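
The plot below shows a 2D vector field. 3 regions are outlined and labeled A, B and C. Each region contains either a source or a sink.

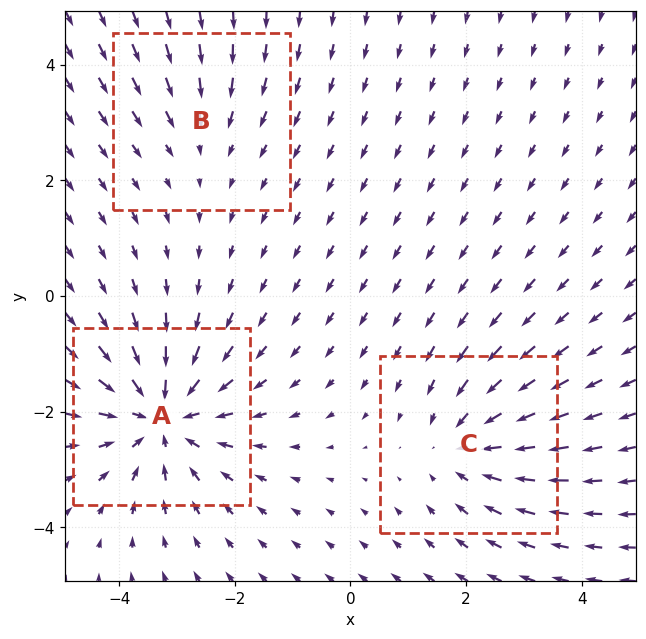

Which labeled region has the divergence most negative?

A

Divergence at each region's feature centre — A: about -5, B: about -2, C: about -3. Region A is most negative.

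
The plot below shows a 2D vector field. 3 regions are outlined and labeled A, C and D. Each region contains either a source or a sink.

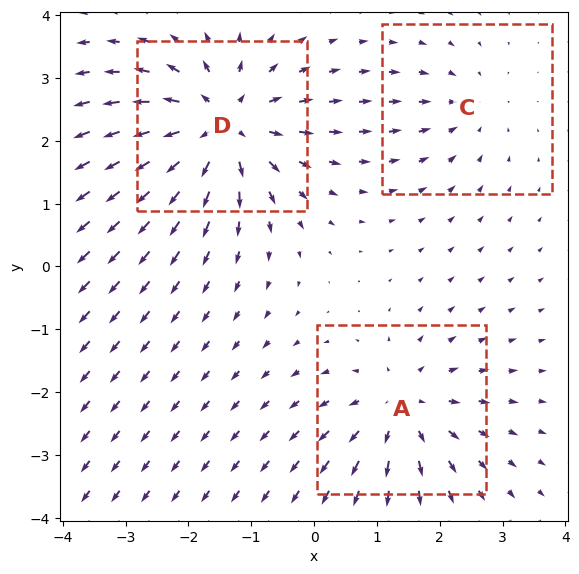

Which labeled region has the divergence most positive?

D

Divergence at each region's feature centre — A: about +4, C: about -2, D: about +5. Region D is most positive.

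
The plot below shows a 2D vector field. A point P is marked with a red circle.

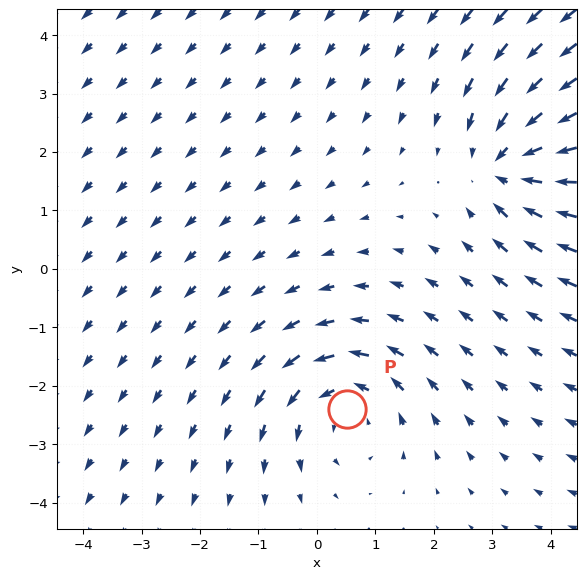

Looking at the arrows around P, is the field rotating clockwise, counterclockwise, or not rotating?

counterclockwise

Near P at (0.5, -2.4) the arrows circulate counterclockwise. The curl (z-component) there is about +3; positive curl means counterclockwise rotation.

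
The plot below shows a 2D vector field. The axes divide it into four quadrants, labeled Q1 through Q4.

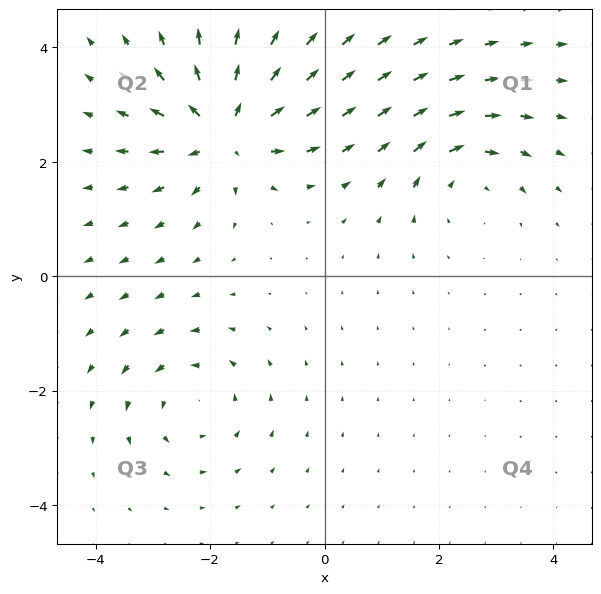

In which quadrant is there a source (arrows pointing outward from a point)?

The source sits at approximately (-1.7, 2.6), which lies in quadrant Q2. The divergence there is about +6, positive as expected for a source.

Q2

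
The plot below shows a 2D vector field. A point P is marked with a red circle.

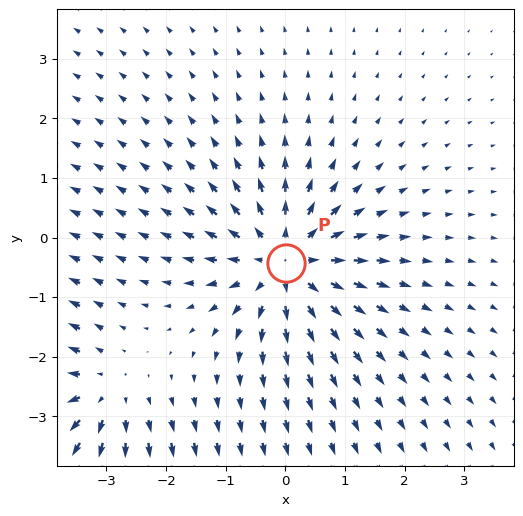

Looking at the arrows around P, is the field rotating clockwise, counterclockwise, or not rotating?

not rotating

Near P at (0.0, -0.4) the arrows show no circulation. The curl there is ≈0.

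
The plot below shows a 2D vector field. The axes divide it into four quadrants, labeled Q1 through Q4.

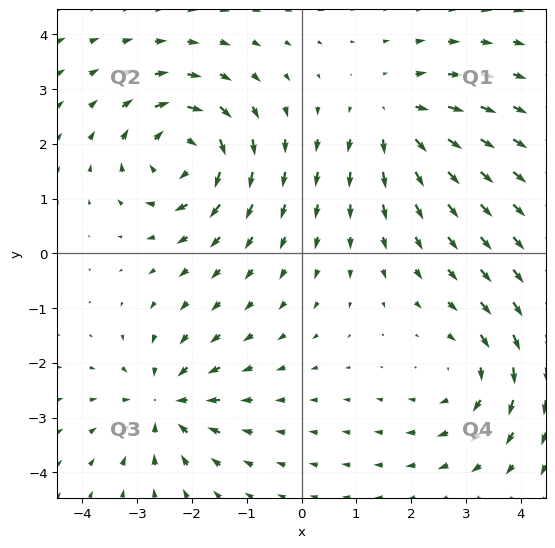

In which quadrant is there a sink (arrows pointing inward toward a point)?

Q3

The sink sits at approximately (-2.5, -2.7), which lies in quadrant Q3. The divergence there is about -4, negative as expected for a sink.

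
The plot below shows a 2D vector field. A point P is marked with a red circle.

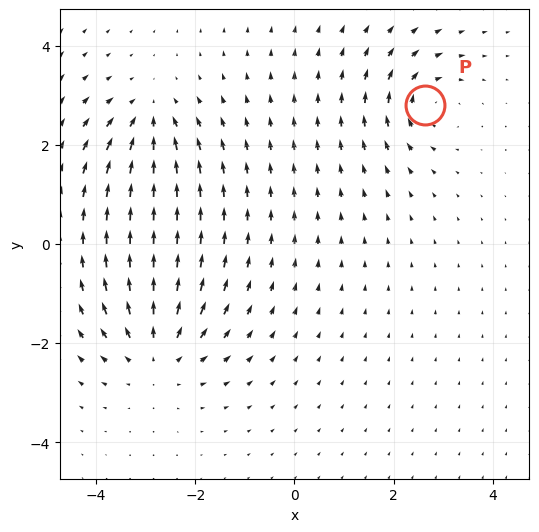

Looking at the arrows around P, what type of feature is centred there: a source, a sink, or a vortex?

At P (2.6, 2.8) the arrows circulate clockwise. Divergence ≈0, curl about -4 — near-zero divergence with nonzero curl is a vortex.

vortex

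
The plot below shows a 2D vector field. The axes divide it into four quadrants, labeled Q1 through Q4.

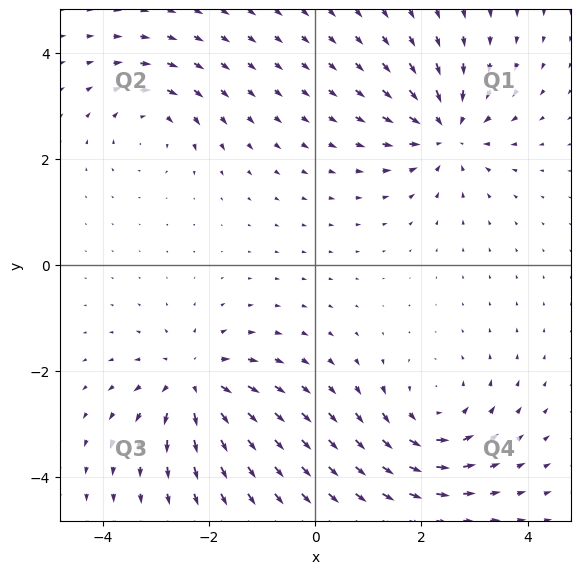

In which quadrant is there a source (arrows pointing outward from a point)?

The source sits at approximately (-2.3, -2.2), which lies in quadrant Q3. The divergence there is about +6, positive as expected for a source.

Q3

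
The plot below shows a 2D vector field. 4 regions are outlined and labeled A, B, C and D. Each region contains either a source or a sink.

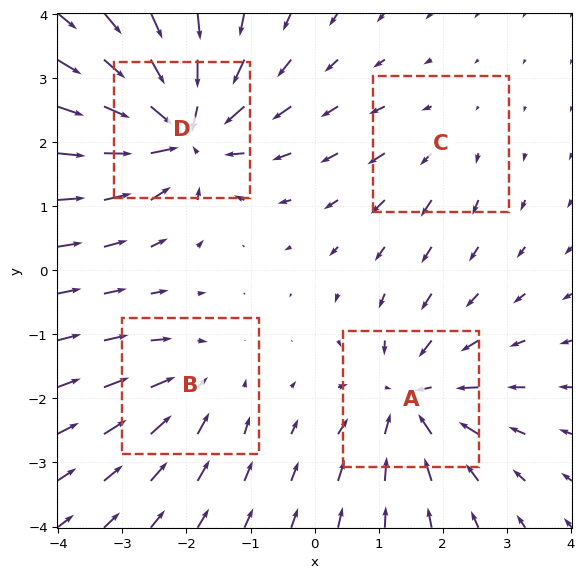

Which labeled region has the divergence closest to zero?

C

Divergence at each region's feature centre — A: about -6, B: about -4, C: about +2, D: about -8. Region C is closest to zero.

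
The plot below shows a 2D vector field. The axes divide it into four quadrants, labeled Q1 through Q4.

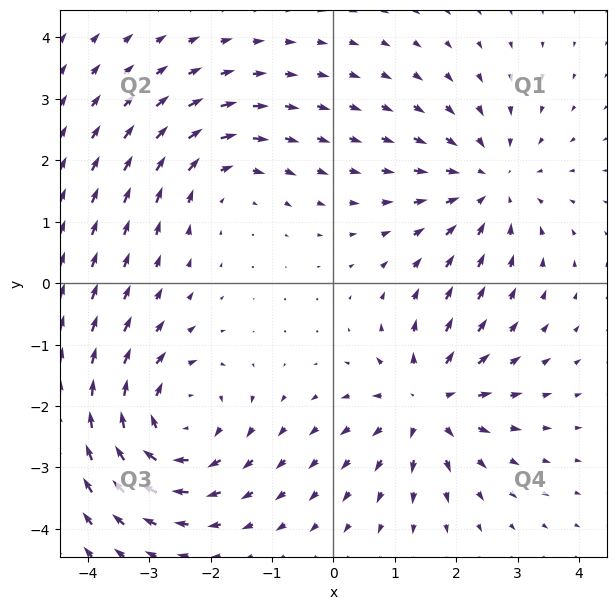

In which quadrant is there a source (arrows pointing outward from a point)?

The source sits at approximately (1.5, -1.9), which lies in quadrant Q4. The divergence there is about +4, positive as expected for a source.

Q4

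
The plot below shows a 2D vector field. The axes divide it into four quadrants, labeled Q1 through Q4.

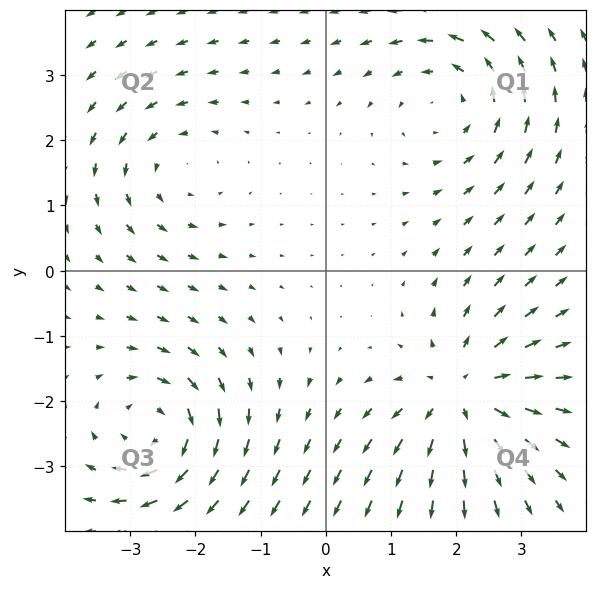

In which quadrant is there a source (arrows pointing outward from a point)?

Q4

The source sits at approximately (2.1, -1.9), which lies in quadrant Q4. The divergence there is about +5, positive as expected for a source.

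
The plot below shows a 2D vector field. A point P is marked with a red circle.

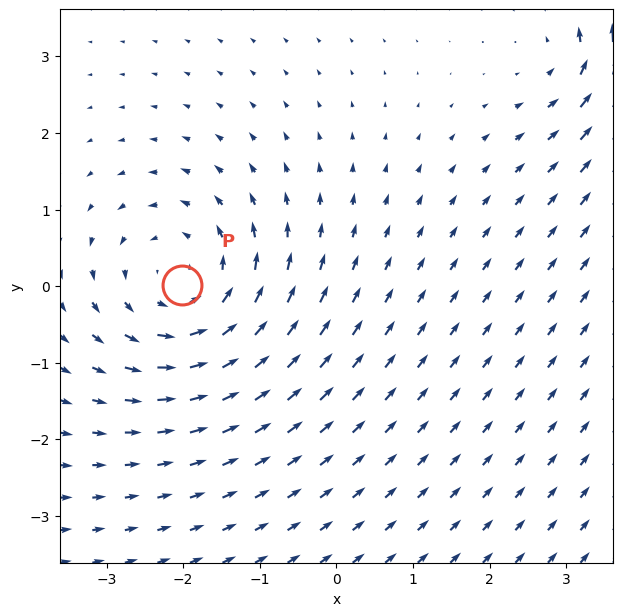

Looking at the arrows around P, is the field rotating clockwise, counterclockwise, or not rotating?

counterclockwise

Near P at (-2.0, 0.0) the arrows circulate counterclockwise. The curl (z-component) there is about +4; positive curl means counterclockwise rotation.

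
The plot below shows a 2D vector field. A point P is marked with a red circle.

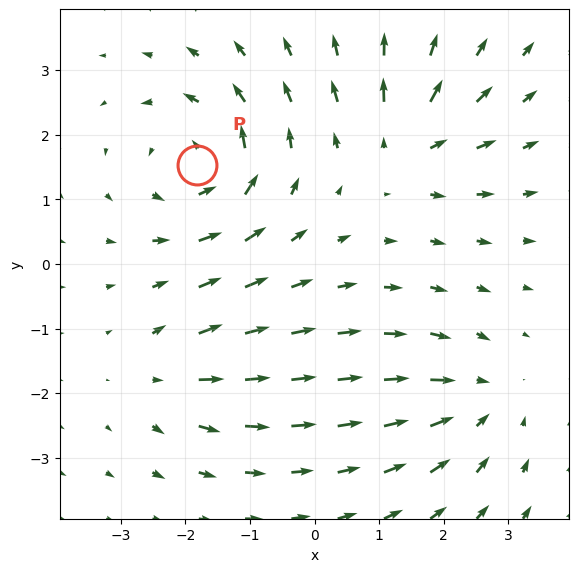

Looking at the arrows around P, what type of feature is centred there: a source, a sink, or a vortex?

At P (-1.8, 1.5) the arrows circulate counterclockwise. Divergence ≈0, curl about +5 — near-zero divergence with nonzero curl is a vortex.

vortex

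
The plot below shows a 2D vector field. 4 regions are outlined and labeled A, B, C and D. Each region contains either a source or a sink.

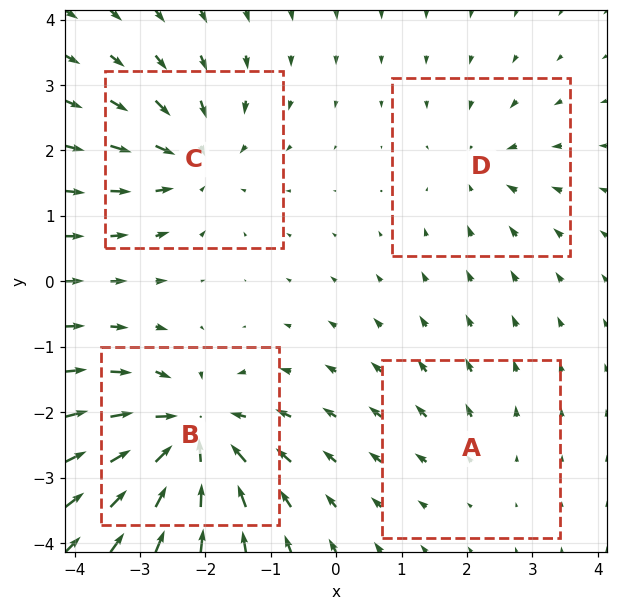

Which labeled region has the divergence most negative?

B

Divergence at each region's feature centre — A: about +2, B: about -8, C: about -5, D: about -4. Region B is most negative.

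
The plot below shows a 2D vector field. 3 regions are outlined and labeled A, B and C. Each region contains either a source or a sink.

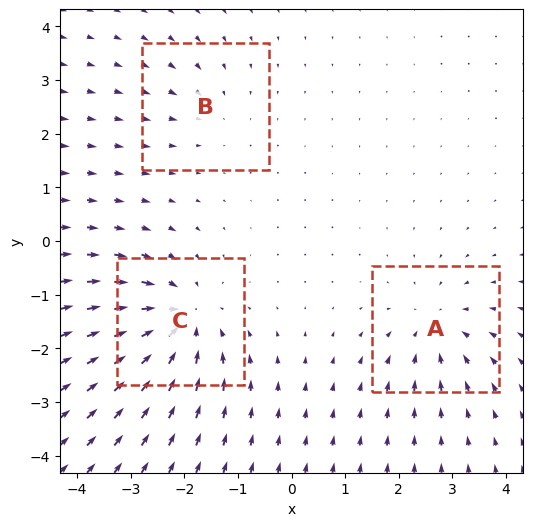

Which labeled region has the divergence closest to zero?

Divergence at each region's feature centre — A: about -4, B: about -2, C: about -6. Region B is closest to zero.

B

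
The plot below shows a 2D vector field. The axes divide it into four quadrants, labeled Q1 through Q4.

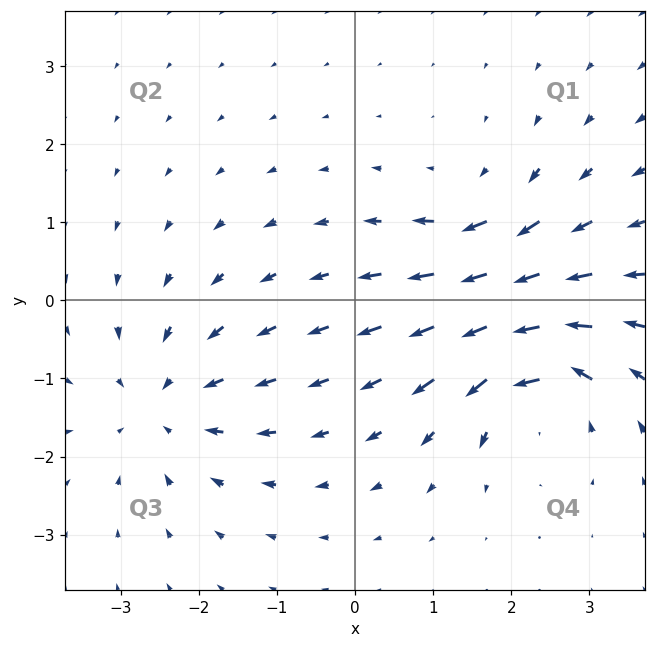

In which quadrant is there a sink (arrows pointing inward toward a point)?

The sink sits at approximately (-2.4, -1.3), which lies in quadrant Q3. The divergence there is about -4, negative as expected for a sink.

Q3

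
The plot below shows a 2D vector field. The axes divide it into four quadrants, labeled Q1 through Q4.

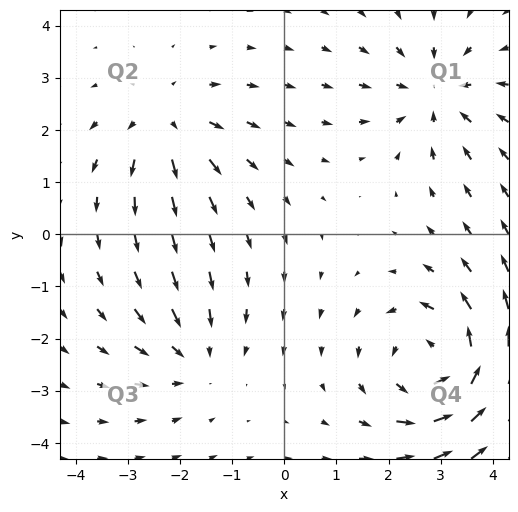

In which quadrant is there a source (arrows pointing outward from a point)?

The source sits at approximately (-2.3, 2.1), which lies in quadrant Q2. The divergence there is about +3, positive as expected for a source.

Q2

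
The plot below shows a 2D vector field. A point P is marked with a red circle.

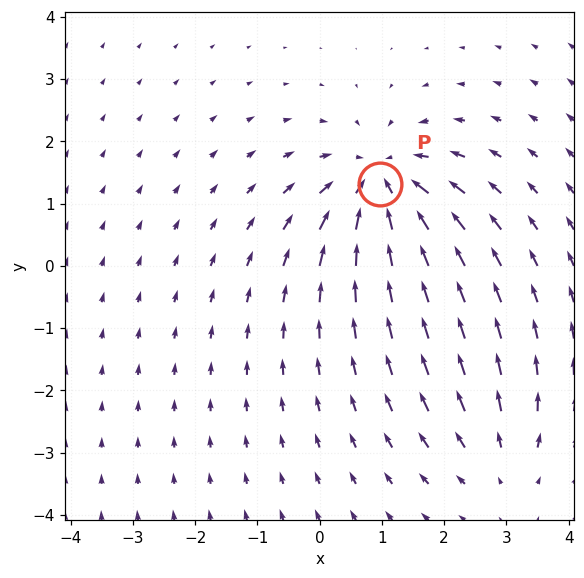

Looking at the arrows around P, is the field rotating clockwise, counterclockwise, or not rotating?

not rotating

Near P at (1.0, 1.3) the arrows show no circulation. The curl there is ≈0.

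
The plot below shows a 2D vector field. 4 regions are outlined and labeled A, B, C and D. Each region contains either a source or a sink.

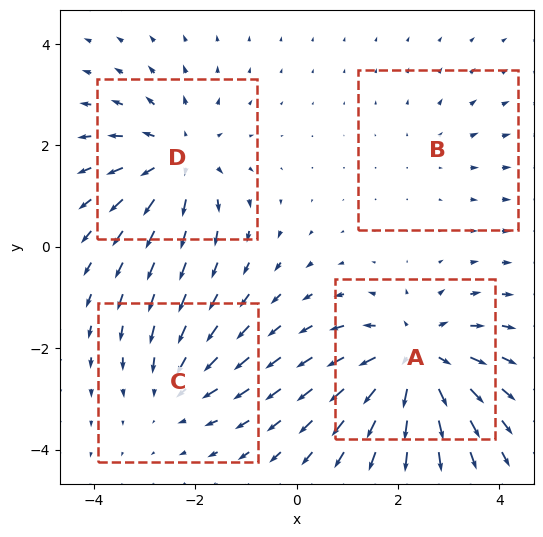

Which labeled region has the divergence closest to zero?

Divergence at each region's feature centre — A: about +6, B: about +2, C: about -3, D: about +5. Region B is closest to zero.

B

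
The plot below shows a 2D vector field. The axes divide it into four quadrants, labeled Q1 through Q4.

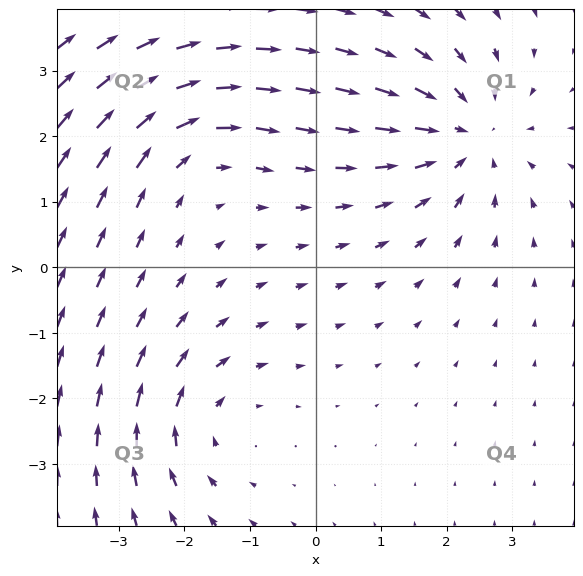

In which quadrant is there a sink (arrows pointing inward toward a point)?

Q1

The sink sits at approximately (2.3, 2.0), which lies in quadrant Q1. The divergence there is about -4, negative as expected for a sink.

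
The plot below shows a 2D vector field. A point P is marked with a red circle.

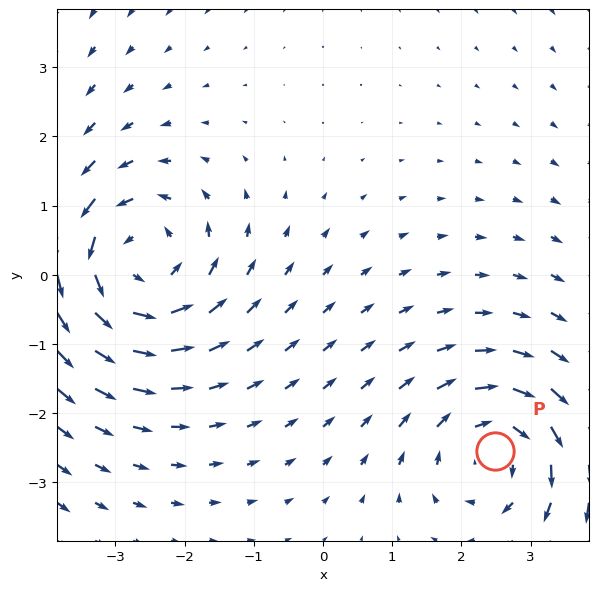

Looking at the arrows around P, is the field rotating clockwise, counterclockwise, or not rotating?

Near P at (2.5, -2.5) the arrows circulate clockwise. The curl (z-component) there is about -3; negative curl means clockwise rotation.

clockwise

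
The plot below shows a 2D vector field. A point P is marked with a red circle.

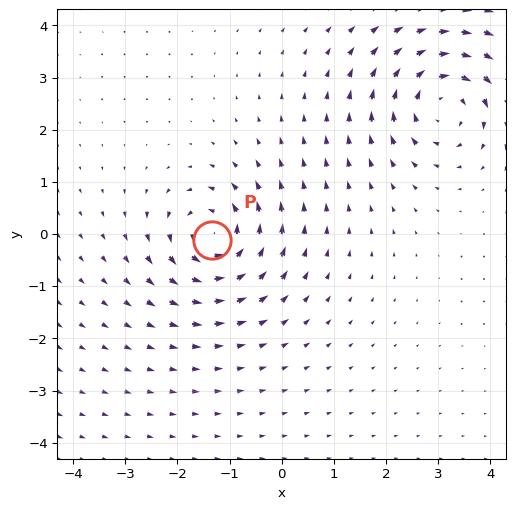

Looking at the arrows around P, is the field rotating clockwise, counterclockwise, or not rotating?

Near P at (-1.3, -0.1) the arrows circulate counterclockwise. The curl (z-component) there is about +5; positive curl means counterclockwise rotation.

counterclockwise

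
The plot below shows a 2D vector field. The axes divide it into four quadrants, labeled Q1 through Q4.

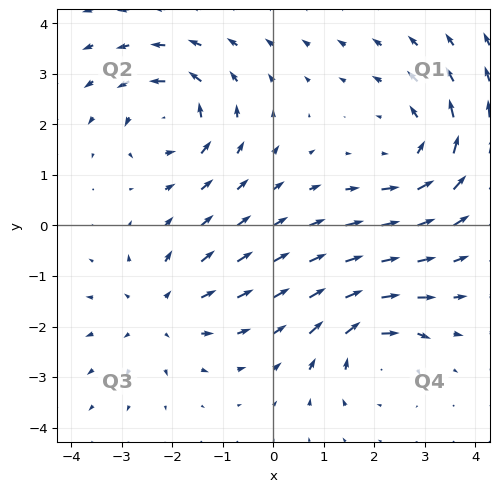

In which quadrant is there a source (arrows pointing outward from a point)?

The source sits at approximately (-2.2, -1.7), which lies in quadrant Q3. The divergence there is about +4, positive as expected for a source.

Q3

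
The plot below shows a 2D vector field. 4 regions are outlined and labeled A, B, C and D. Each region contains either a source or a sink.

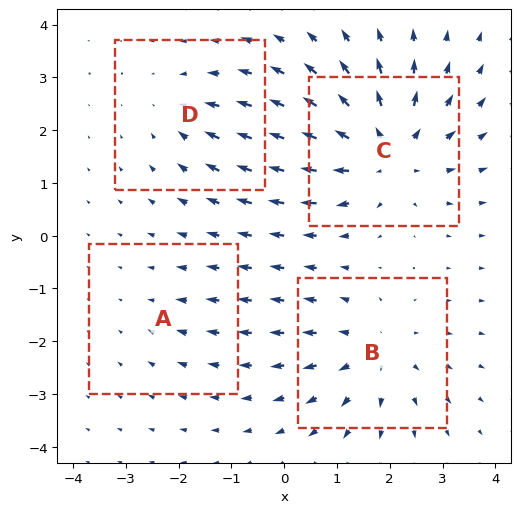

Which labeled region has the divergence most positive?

Divergence at each region's feature centre — A: about -2, B: about +4, C: about +6, D: about -3. Region C is most positive.

C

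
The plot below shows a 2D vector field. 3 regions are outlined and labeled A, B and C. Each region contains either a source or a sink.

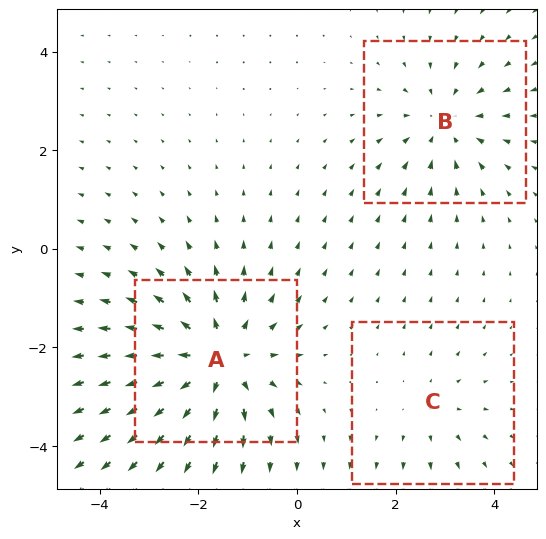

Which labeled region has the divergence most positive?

A

Divergence at each region's feature centre — A: about +5, B: about -3, C: about +2. Region A is most positive.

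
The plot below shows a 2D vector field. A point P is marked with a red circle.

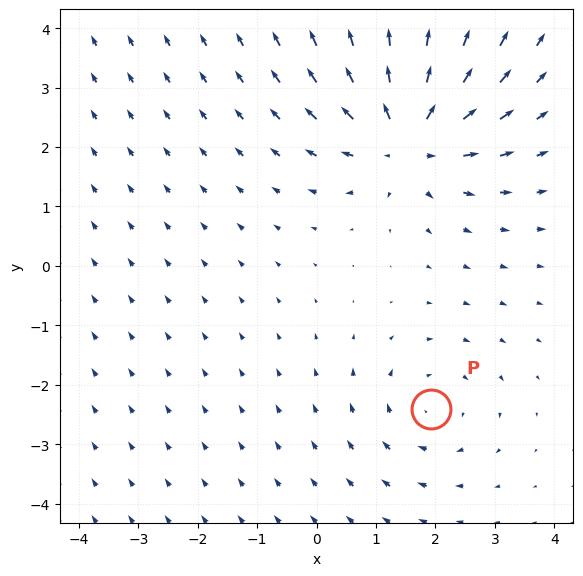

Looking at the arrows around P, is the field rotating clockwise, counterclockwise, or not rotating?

Near P at (1.9, -2.4) the arrows circulate clockwise. The curl (z-component) there is about -3; negative curl means clockwise rotation.

clockwise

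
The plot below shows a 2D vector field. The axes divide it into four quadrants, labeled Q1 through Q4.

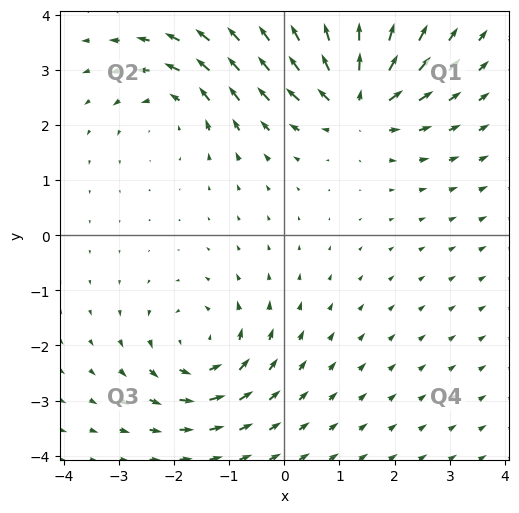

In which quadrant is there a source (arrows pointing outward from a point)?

Q1

The source sits at approximately (1.3, 2.4), which lies in quadrant Q1. The divergence there is about +7, positive as expected for a source.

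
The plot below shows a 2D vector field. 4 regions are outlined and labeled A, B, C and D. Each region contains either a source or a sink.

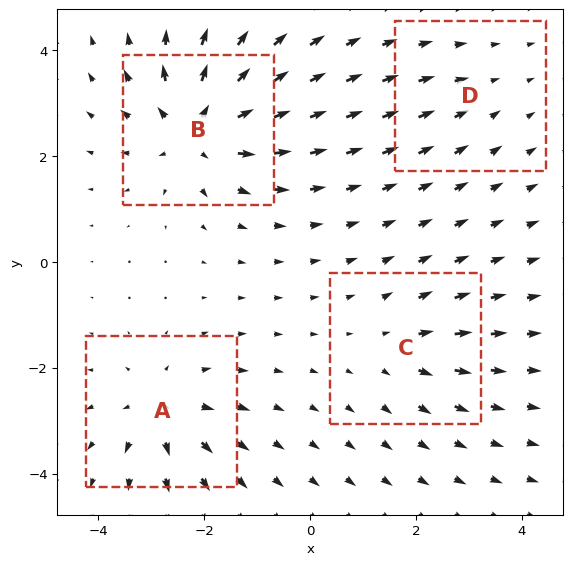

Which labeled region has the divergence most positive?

B

Divergence at each region's feature centre — A: about +5, B: about +8, C: about +3, D: about -2. Region B is most positive.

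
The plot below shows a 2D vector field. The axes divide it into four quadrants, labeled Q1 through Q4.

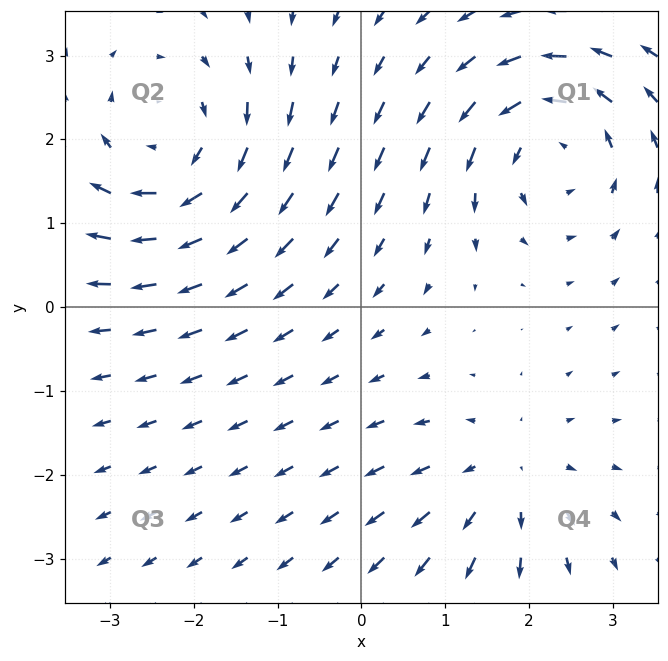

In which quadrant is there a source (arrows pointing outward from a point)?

Q4

The source sits at approximately (1.7, -2.0), which lies in quadrant Q4. The divergence there is about +3, positive as expected for a source.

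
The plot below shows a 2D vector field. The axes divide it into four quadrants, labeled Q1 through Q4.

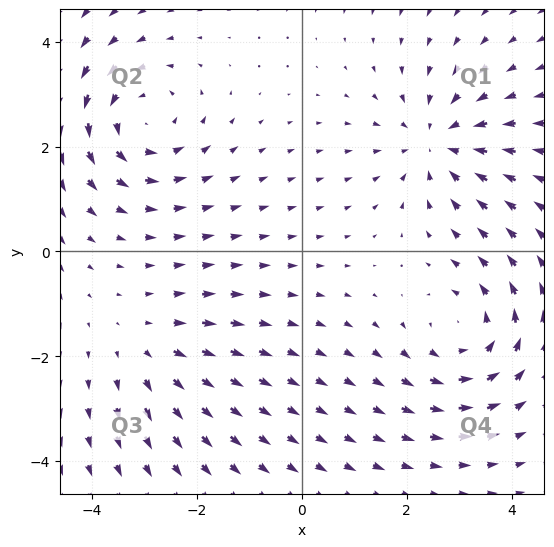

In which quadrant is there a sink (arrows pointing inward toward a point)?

The sink sits at approximately (2.6, 2.1), which lies in quadrant Q1. The divergence there is about -4, negative as expected for a sink.

Q1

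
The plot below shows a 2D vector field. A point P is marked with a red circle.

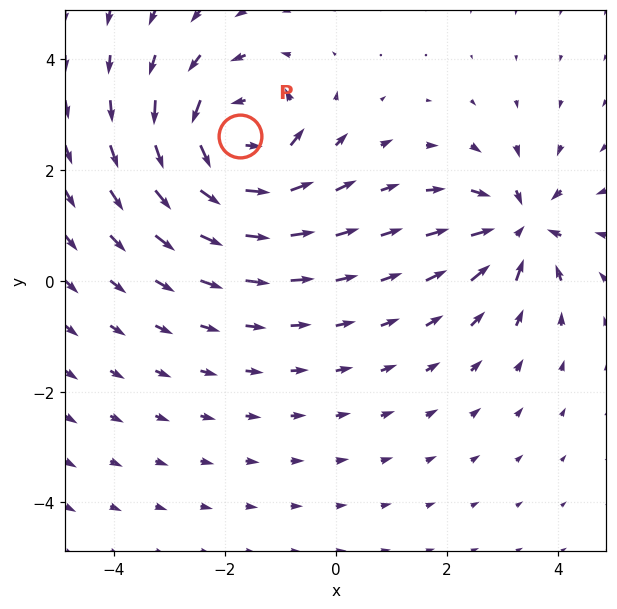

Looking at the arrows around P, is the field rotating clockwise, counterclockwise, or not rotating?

counterclockwise

Near P at (-1.7, 2.6) the arrows circulate counterclockwise. The curl (z-component) there is about +5; positive curl means counterclockwise rotation.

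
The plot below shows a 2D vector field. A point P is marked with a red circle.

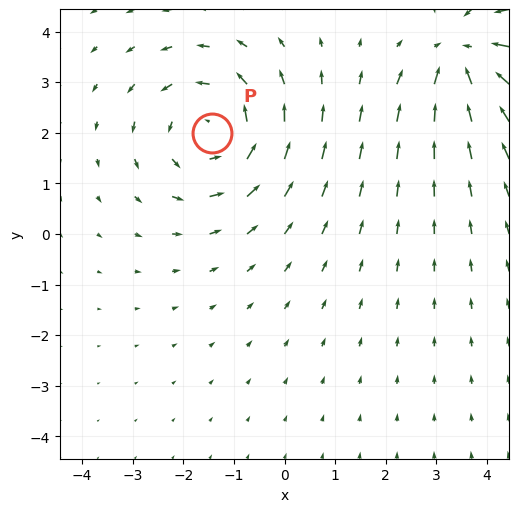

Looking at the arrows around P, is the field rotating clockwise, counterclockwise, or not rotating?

Near P at (-1.4, 2.0) the arrows circulate counterclockwise. The curl (z-component) there is about +3; positive curl means counterclockwise rotation.

counterclockwise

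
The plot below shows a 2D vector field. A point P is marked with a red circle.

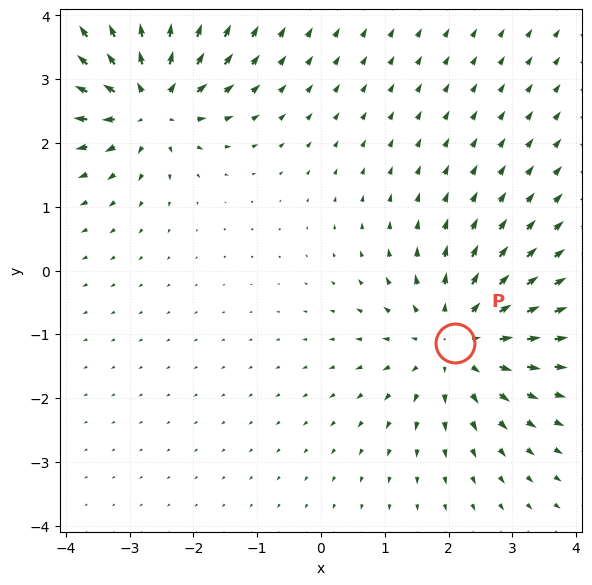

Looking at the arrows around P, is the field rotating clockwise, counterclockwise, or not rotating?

Near P at (2.1, -1.1) the arrows show no circulation. The curl there is ≈0.

not rotating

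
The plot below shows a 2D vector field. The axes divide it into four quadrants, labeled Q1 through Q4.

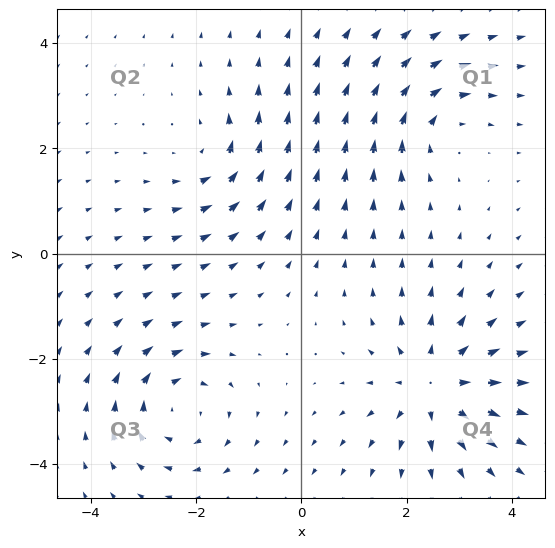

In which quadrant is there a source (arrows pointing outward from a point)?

Q4

The source sits at approximately (2.5, -2.5), which lies in quadrant Q4. The divergence there is about +5, positive as expected for a source.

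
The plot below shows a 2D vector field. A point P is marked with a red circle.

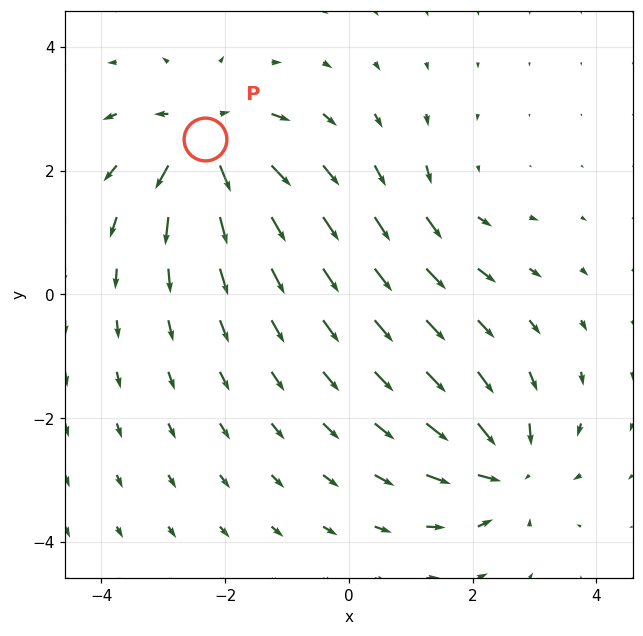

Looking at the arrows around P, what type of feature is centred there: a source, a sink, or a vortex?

source

At P (-2.3, 2.5) the arrows spread outward. Divergence about +6, curl ≈0 — positive divergence with near-zero curl is a source.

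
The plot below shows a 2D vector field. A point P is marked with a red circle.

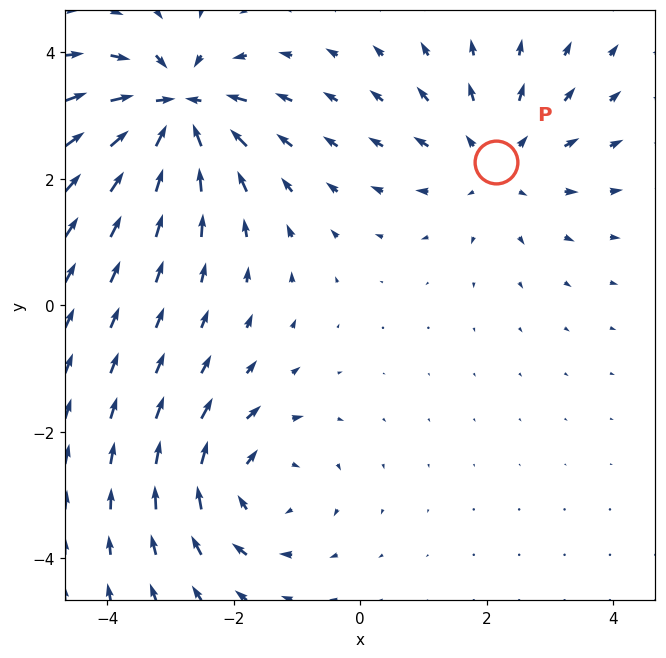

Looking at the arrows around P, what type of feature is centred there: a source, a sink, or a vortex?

source

At P (2.1, 2.3) the arrows spread outward. Divergence about +3, curl ≈0 — positive divergence with near-zero curl is a source.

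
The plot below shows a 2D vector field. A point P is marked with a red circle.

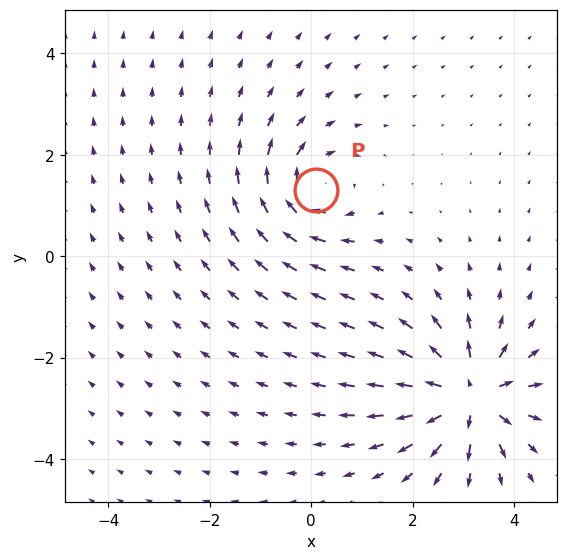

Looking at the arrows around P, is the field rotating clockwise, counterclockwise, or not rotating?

clockwise

Near P at (0.1, 1.3) the arrows circulate clockwise. The curl (z-component) there is about -5; negative curl means clockwise rotation.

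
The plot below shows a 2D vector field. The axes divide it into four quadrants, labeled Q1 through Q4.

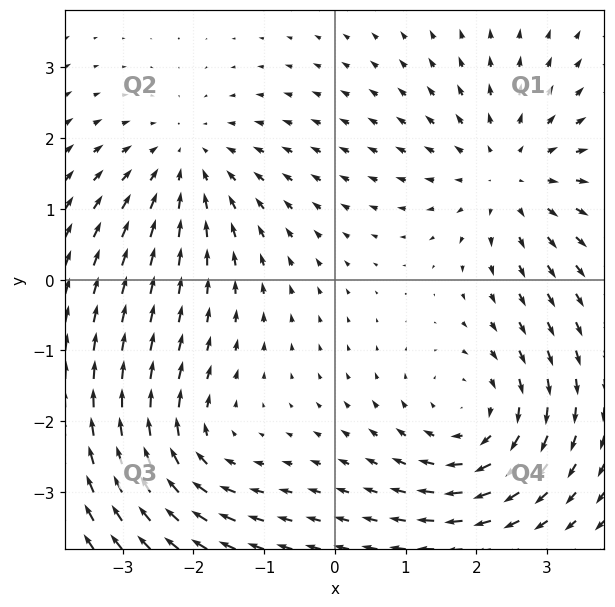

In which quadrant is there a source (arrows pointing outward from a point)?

The source sits at approximately (2.5, 1.5), which lies in quadrant Q1. The divergence there is about +4, positive as expected for a source.

Q1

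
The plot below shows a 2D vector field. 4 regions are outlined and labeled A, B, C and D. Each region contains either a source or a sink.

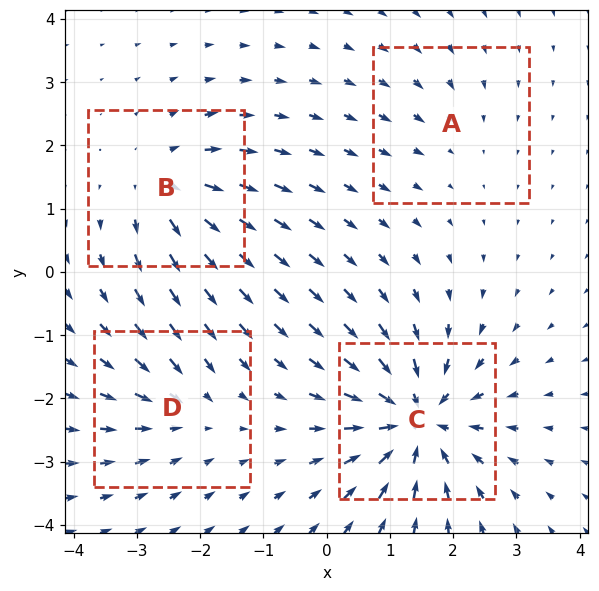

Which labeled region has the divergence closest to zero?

A

Divergence at each region's feature centre — A: about -2, B: about +5, C: about -8, D: about -3. Region A is closest to zero.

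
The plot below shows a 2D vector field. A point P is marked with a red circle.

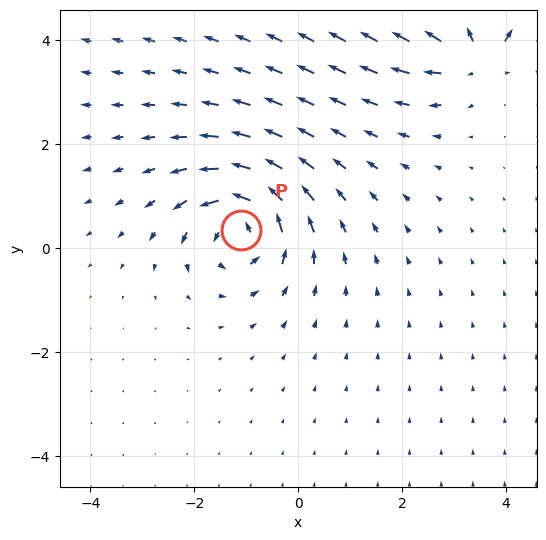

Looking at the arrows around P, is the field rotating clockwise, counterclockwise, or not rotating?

Near P at (-1.1, 0.3) the arrows circulate counterclockwise. The curl (z-component) there is about +7; positive curl means counterclockwise rotation.

counterclockwise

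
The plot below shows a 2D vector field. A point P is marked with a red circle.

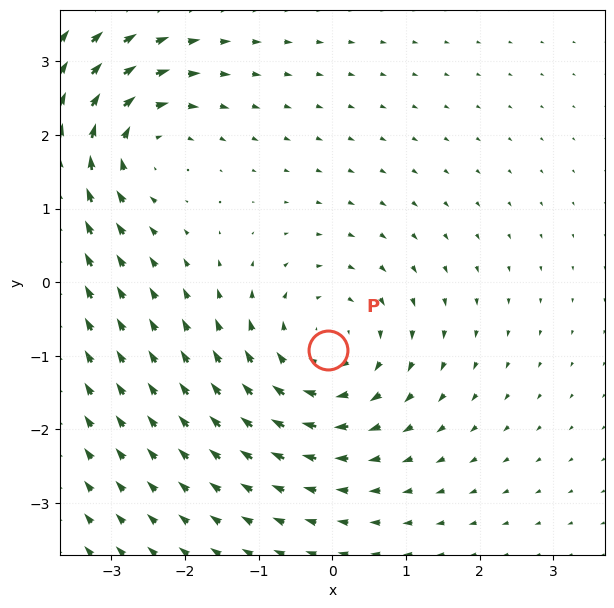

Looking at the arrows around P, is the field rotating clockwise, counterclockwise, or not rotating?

clockwise

Near P at (-0.1, -0.9) the arrows circulate clockwise. The curl (z-component) there is about -3; negative curl means clockwise rotation.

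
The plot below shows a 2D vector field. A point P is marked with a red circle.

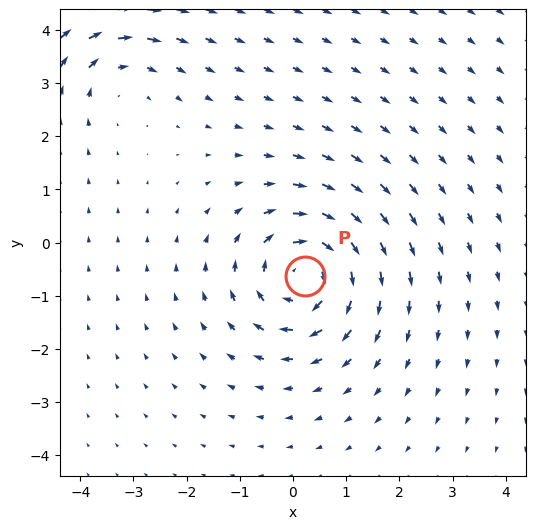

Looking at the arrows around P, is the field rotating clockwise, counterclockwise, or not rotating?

Near P at (0.2, -0.6) the arrows circulate clockwise. The curl (z-component) there is about -5; negative curl means clockwise rotation.

clockwise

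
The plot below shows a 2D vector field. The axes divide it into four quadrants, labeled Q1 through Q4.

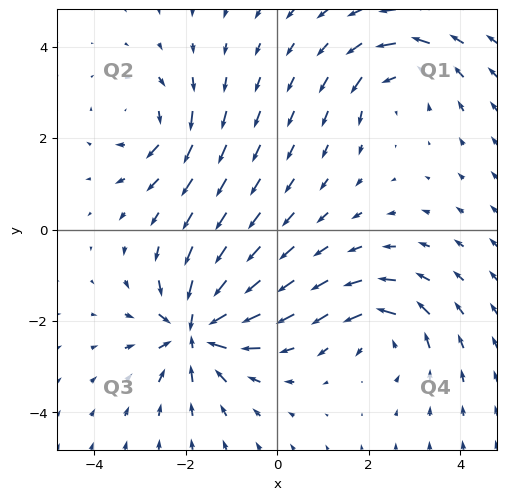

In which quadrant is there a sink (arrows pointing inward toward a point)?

Q3

The sink sits at approximately (-1.8, -2.2), which lies in quadrant Q3. The divergence there is about -6, negative as expected for a sink.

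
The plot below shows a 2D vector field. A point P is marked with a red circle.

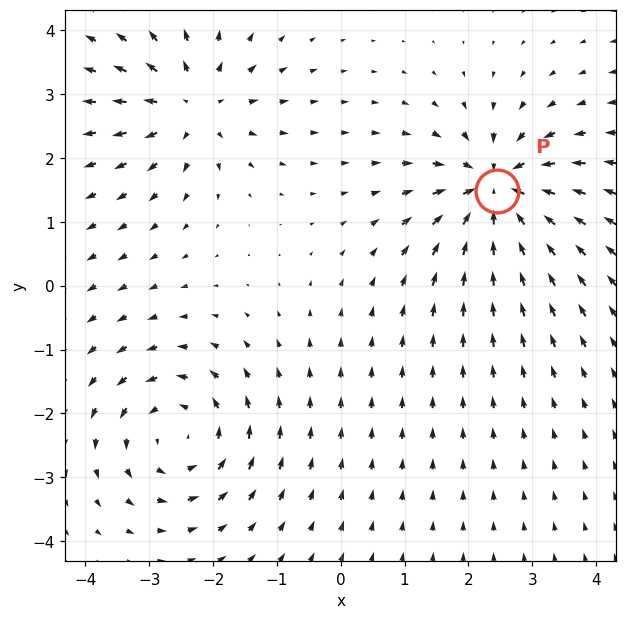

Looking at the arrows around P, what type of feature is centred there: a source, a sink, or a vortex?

At P (2.4, 1.5) the arrows converge inward. Divergence about -7, curl ≈0 — negative divergence with near-zero curl is a sink.

sink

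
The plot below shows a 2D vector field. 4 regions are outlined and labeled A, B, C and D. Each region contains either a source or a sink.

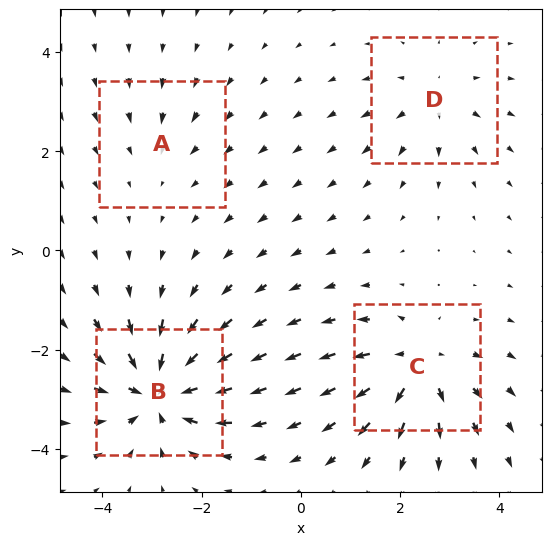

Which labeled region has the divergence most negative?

Divergence at each region's feature centre — A: about -2, B: about -7, C: about +5, D: about +3. Region B is most negative.

B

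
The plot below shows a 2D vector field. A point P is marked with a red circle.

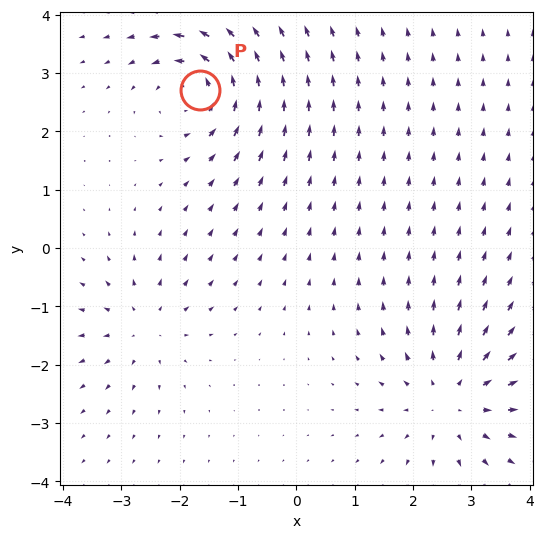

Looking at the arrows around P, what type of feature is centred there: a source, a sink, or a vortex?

At P (-1.7, 2.7) the arrows circulate counterclockwise. Divergence ≈0, curl about +6 — near-zero divergence with nonzero curl is a vortex.

vortex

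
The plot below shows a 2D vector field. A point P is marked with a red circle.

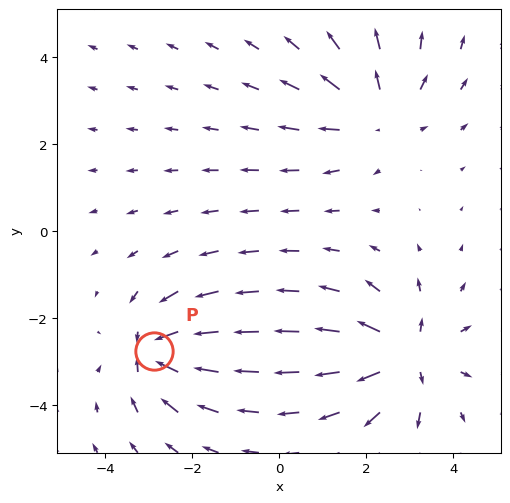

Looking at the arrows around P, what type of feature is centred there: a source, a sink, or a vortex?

sink

At P (-2.9, -2.8) the arrows converge inward. Divergence about -6, curl ≈0 — negative divergence with near-zero curl is a sink.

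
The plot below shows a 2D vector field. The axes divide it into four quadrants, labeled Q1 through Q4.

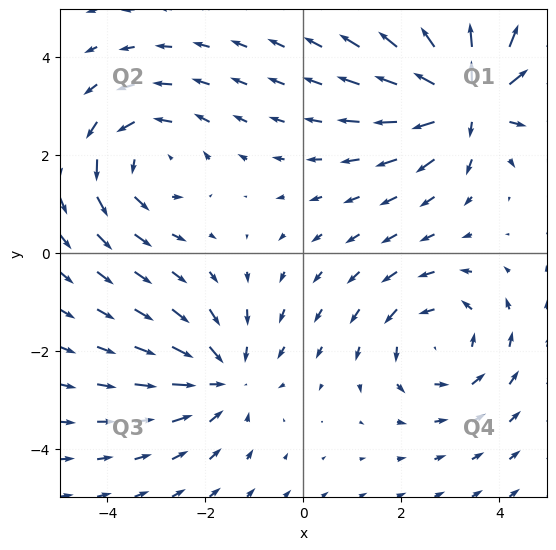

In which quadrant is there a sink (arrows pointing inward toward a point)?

The sink sits at approximately (-1.6, -2.5), which lies in quadrant Q3. The divergence there is about -3, negative as expected for a sink.

Q3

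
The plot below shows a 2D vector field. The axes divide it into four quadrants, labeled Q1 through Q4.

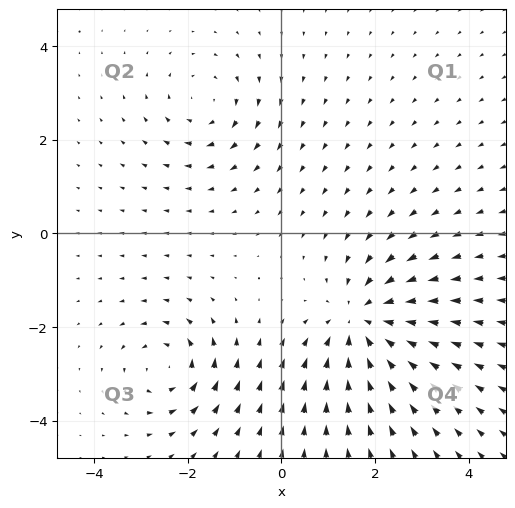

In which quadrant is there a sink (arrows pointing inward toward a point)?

The sink sits at approximately (1.8, -1.9), which lies in quadrant Q4. The divergence there is about -4, negative as expected for a sink.

Q4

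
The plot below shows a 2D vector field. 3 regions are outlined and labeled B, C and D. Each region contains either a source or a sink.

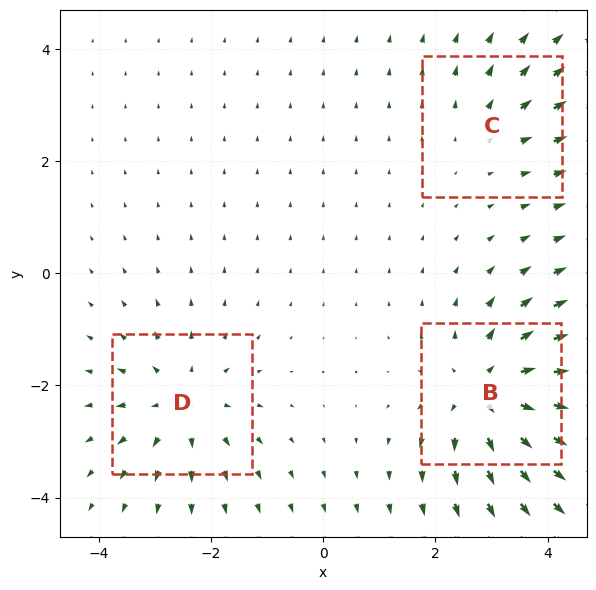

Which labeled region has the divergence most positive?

Divergence at each region's feature centre — B: about +5, C: about +2, D: about +3. Region B is most positive.

B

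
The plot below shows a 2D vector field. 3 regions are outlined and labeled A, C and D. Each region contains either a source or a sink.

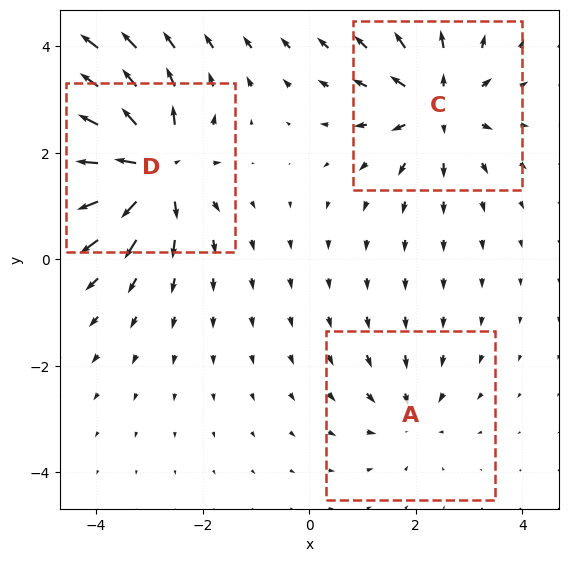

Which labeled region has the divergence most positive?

D

Divergence at each region's feature centre — A: about -2, C: about +4, D: about +6. Region D is most positive.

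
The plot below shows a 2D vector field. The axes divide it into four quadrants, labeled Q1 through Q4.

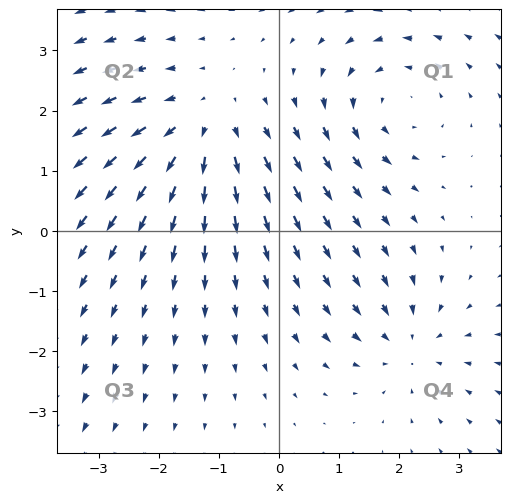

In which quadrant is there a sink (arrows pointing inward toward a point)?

Q4

The sink sits at approximately (2.2, -1.9), which lies in quadrant Q4. The divergence there is about -3, negative as expected for a sink.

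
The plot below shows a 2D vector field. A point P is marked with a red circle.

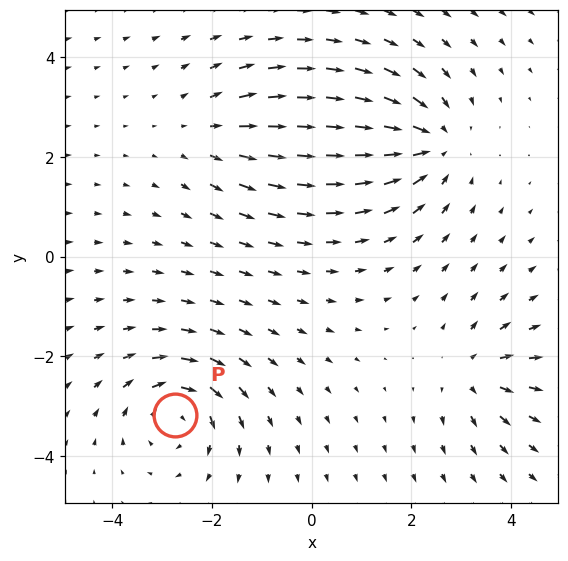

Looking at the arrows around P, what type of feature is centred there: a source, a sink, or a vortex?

At P (-2.7, -3.2) the arrows circulate clockwise. Divergence ≈0, curl about -5 — near-zero divergence with nonzero curl is a vortex.

vortex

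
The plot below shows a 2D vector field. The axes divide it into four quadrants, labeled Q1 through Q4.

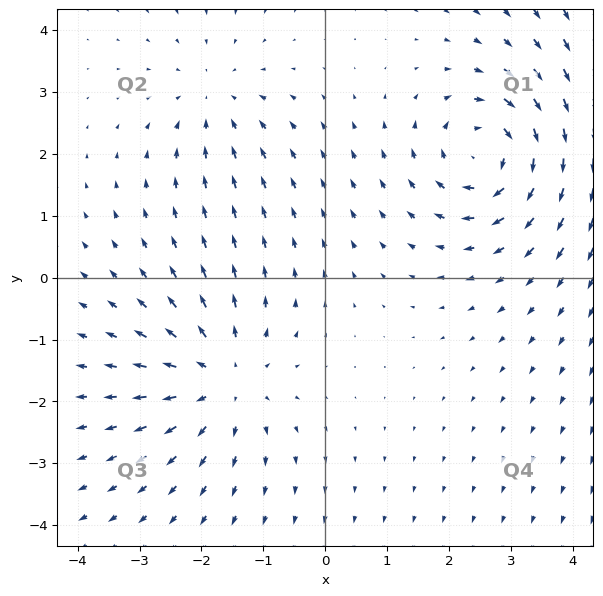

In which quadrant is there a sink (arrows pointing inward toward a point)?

Q2

The sink sits at approximately (-1.8, 2.9), which lies in quadrant Q2. The divergence there is about -3, negative as expected for a sink.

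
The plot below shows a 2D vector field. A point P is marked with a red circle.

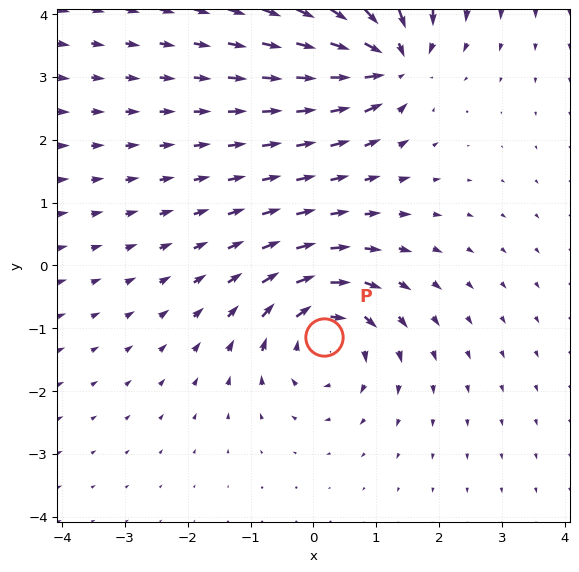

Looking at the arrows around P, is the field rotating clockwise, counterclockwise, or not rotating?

clockwise

Near P at (0.2, -1.1) the arrows circulate clockwise. The curl (z-component) there is about -5; negative curl means clockwise rotation.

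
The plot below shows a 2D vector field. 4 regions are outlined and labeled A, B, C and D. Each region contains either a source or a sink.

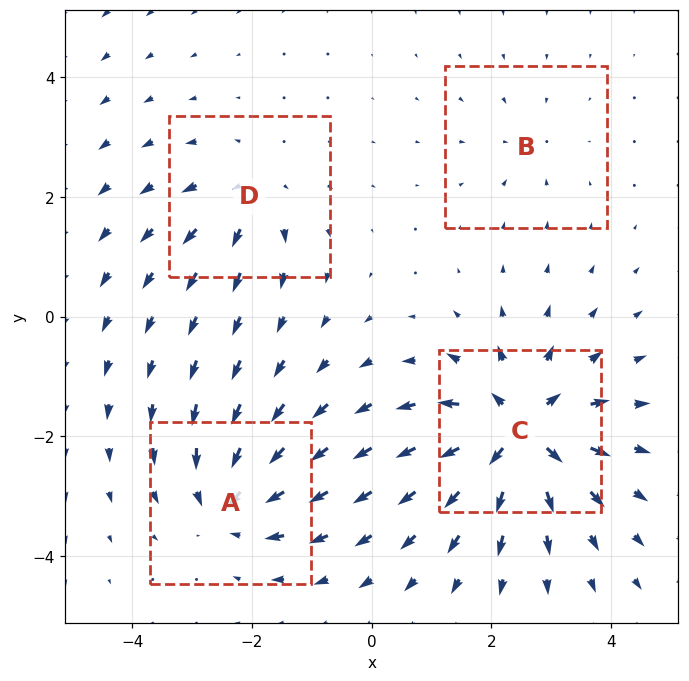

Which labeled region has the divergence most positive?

Divergence at each region's feature centre — A: about -6, B: about -2, C: about +9, D: about +4. Region C is most positive.

C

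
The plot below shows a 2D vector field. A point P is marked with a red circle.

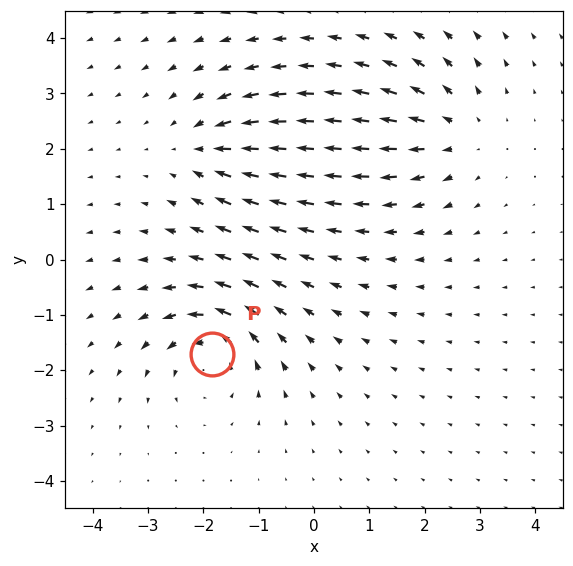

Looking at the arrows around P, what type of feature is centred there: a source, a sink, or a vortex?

At P (-1.9, -1.7) the arrows circulate counterclockwise. Divergence ≈0, curl about +6 — near-zero divergence with nonzero curl is a vortex.

vortex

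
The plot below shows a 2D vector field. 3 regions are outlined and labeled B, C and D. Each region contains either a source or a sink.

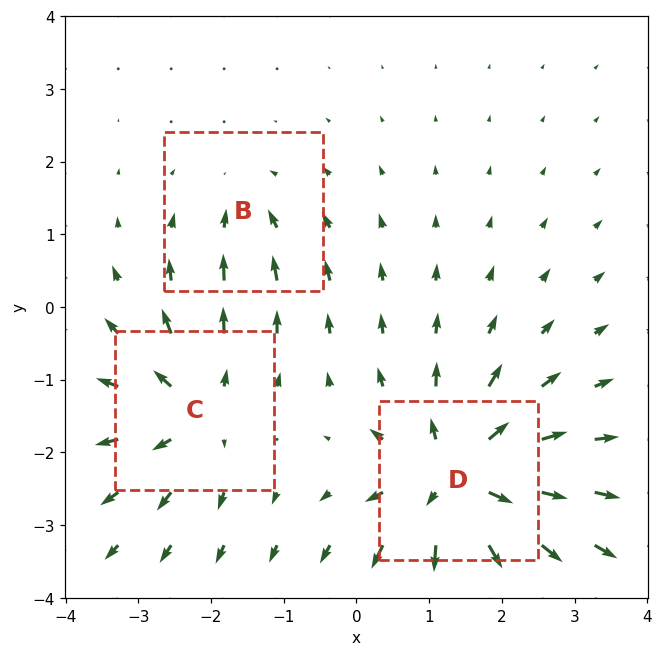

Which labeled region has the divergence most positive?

D

Divergence at each region's feature centre — B: about -2, C: about +4, D: about +6. Region D is most positive.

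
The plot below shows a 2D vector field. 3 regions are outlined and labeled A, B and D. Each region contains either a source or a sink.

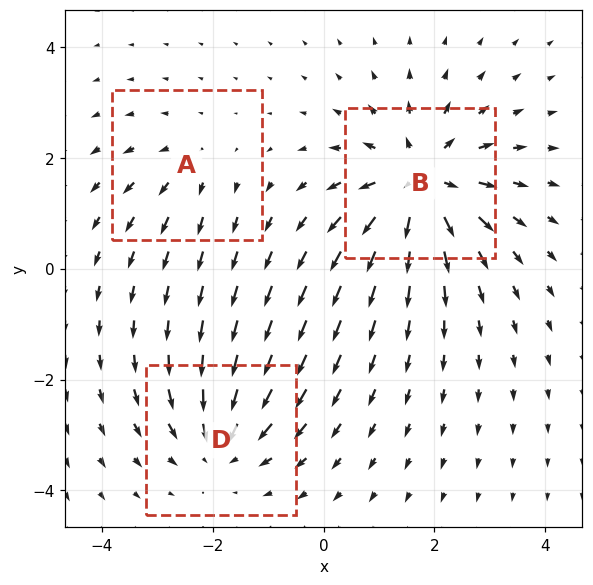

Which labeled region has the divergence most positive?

B

Divergence at each region's feature centre — A: about +2, B: about +5, D: about -3. Region B is most positive.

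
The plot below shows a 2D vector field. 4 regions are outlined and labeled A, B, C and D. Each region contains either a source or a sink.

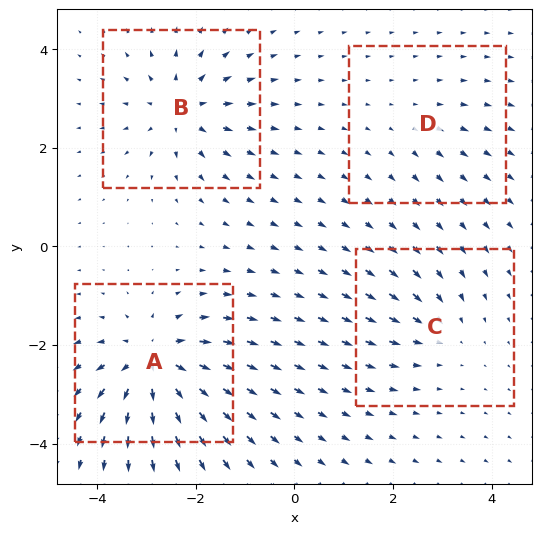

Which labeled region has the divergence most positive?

Divergence at each region's feature centre — A: about +9, B: about +6, C: about -4, D: about +2. Region A is most positive.

A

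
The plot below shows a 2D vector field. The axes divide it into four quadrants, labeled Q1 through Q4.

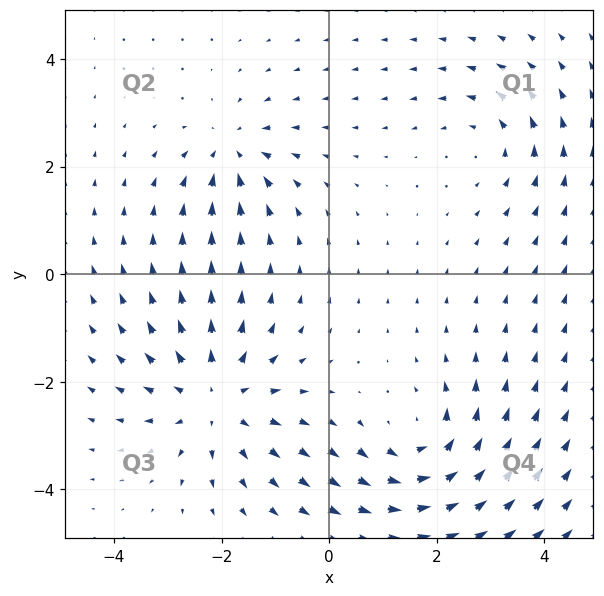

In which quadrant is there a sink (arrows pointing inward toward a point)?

Q2

The sink sits at approximately (-1.8, 2.3), which lies in quadrant Q2. The divergence there is about -4, negative as expected for a sink.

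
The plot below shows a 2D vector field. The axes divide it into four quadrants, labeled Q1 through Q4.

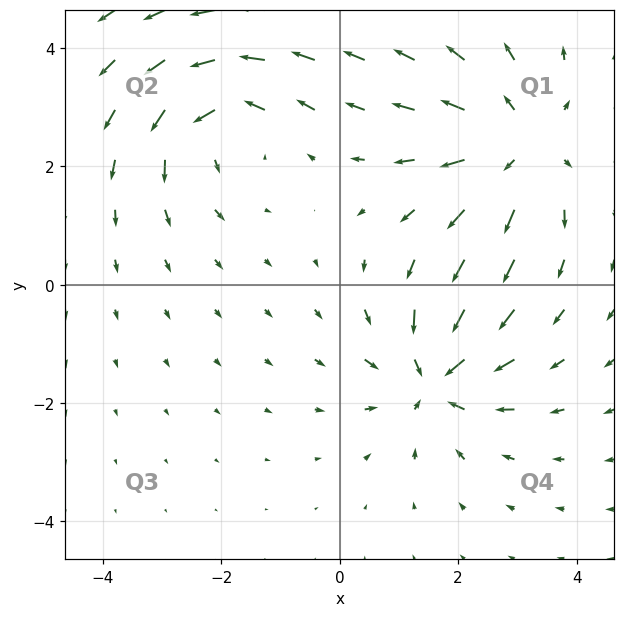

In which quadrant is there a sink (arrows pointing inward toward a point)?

Q4

The sink sits at approximately (1.6, -1.6), which lies in quadrant Q4. The divergence there is about -4, negative as expected for a sink.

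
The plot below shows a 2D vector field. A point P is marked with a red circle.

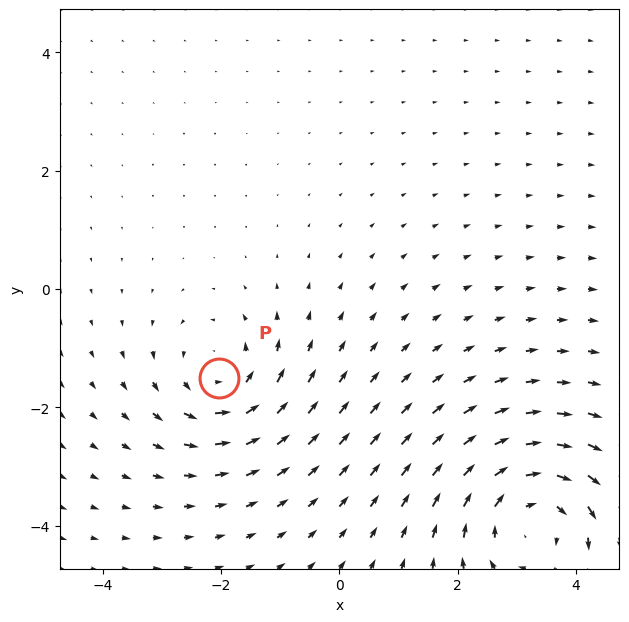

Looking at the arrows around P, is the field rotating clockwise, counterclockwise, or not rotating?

counterclockwise

Near P at (-2.0, -1.5) the arrows circulate counterclockwise. The curl (z-component) there is about +3; positive curl means counterclockwise rotation.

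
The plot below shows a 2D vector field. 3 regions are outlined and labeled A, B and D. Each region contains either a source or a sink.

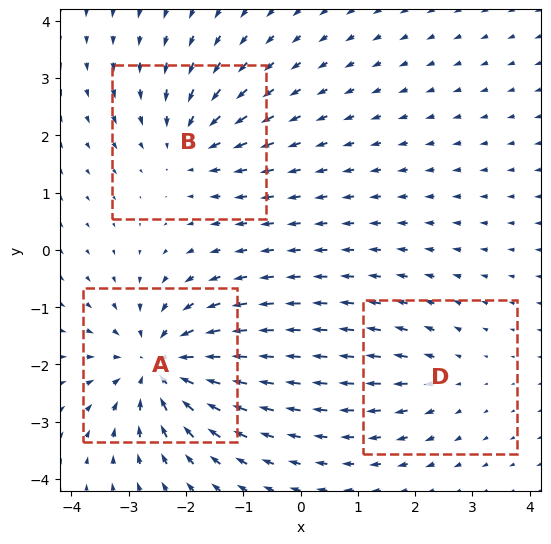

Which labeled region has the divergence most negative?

A

Divergence at each region's feature centre — A: about -5, B: about -3, D: about +2. Region A is most negative.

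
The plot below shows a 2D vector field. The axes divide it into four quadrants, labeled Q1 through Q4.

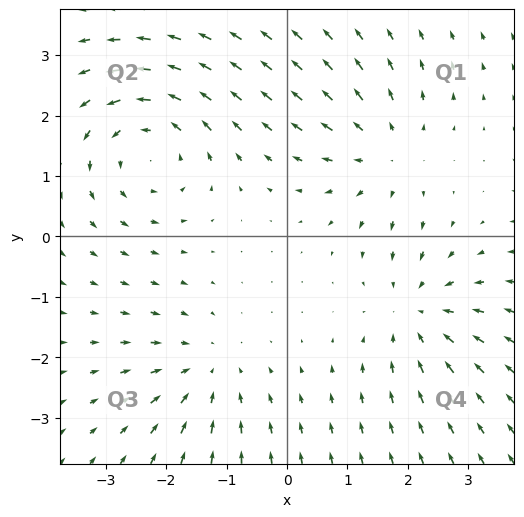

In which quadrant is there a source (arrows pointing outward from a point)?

The source sits at approximately (1.6, 1.3), which lies in quadrant Q1. The divergence there is about +3, positive as expected for a source.

Q1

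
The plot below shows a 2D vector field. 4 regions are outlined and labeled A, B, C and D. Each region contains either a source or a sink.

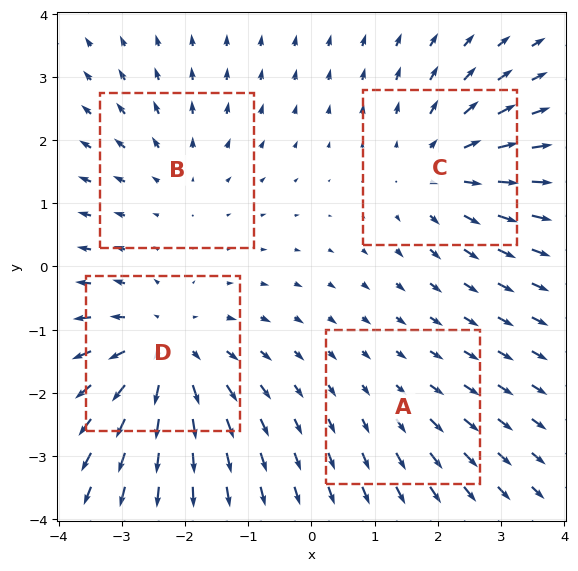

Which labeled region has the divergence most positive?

Divergence at each region's feature centre — A: about +2, B: about +3, C: about +4, D: about +6. Region D is most positive.

D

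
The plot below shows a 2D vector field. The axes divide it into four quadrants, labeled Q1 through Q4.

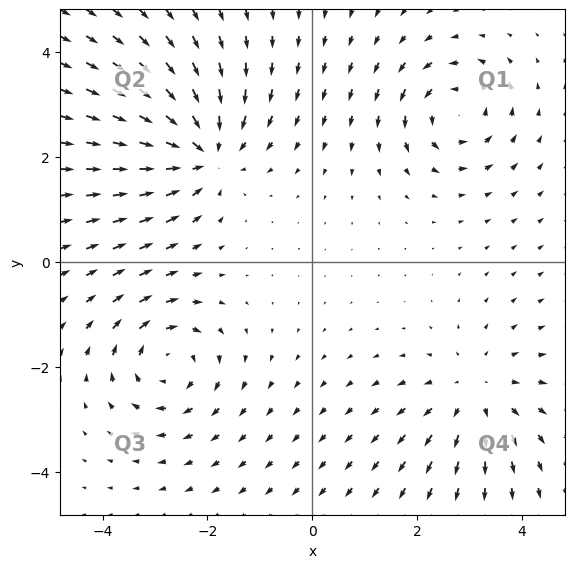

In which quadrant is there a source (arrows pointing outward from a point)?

The source sits at approximately (3.1, -2.5), which lies in quadrant Q4. The divergence there is about +3, positive as expected for a source.

Q4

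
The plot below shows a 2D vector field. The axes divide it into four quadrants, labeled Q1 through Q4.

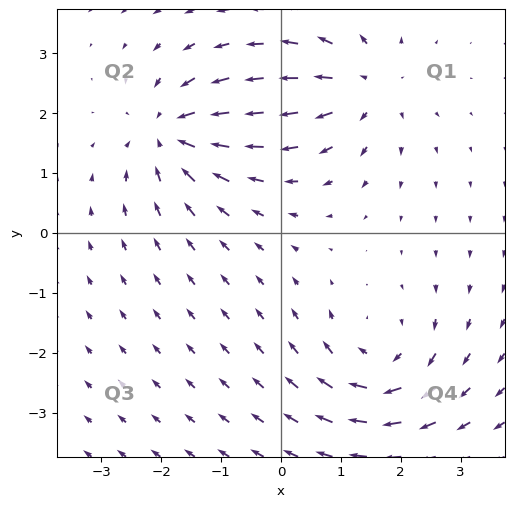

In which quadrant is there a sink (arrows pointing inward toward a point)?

The sink sits at approximately (-1.8, 1.7), which lies in quadrant Q2. The divergence there is about -5, negative as expected for a sink.

Q2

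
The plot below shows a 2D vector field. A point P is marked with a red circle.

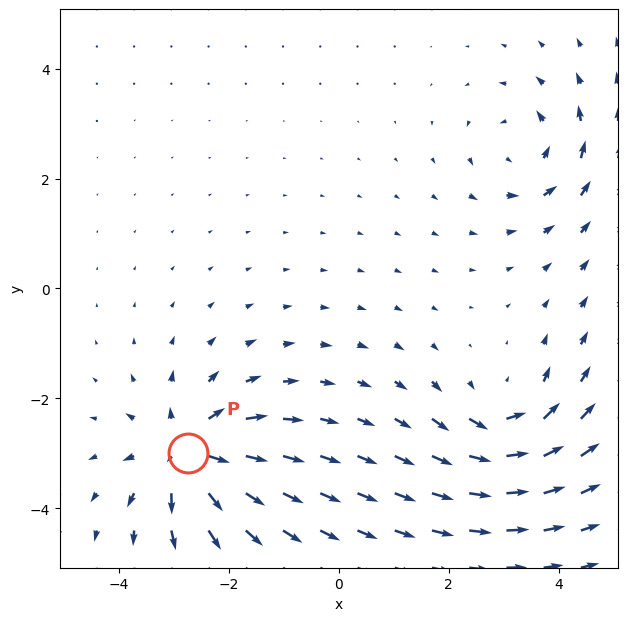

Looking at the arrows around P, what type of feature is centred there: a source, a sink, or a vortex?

source

At P (-2.8, -3.0) the arrows spread outward. Divergence about +6, curl ≈0 — positive divergence with near-zero curl is a source.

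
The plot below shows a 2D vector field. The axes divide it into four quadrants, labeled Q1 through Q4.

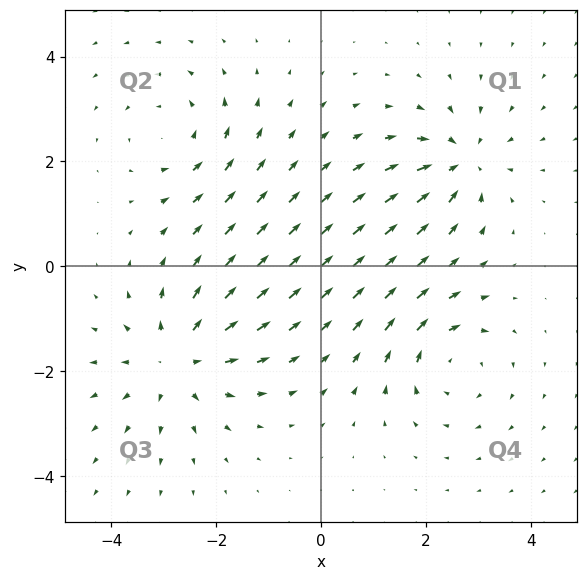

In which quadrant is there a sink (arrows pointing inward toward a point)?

Q1

The sink sits at approximately (2.7, 2.0), which lies in quadrant Q1. The divergence there is about -5, negative as expected for a sink.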